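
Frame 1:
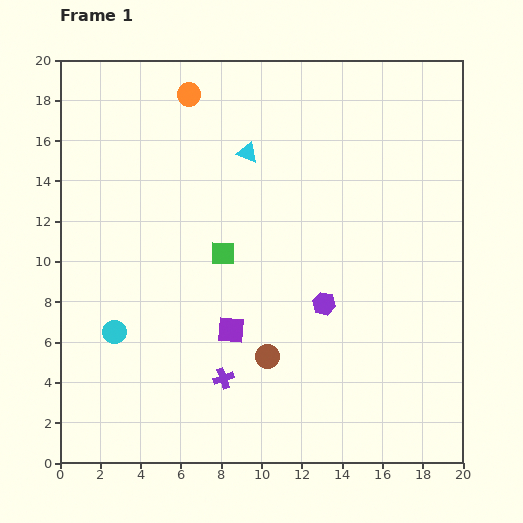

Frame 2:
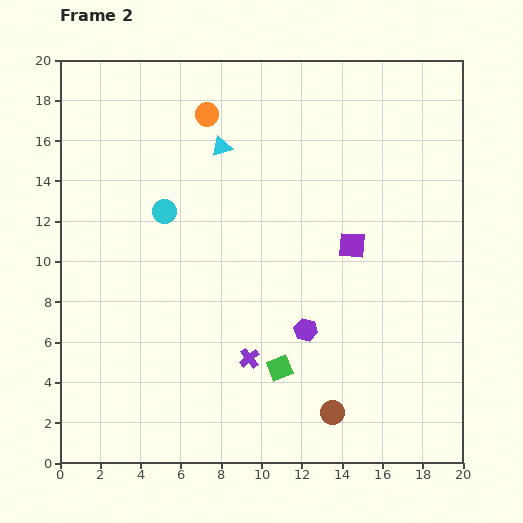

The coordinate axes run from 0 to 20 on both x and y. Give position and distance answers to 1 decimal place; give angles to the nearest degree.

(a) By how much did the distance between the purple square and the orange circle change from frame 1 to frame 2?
-2.2

Distance in frame 1: 11.9. Distance in frame 2: 9.7.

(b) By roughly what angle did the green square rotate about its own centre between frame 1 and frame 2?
23° counter-clockwise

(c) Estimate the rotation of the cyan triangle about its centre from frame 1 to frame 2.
39° counter-clockwise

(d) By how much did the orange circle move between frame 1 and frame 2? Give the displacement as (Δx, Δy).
(0.9, -1.0)

The orange circle was at (6.4, 18.3) in frame 1 and (7.3, 17.3) in frame 2.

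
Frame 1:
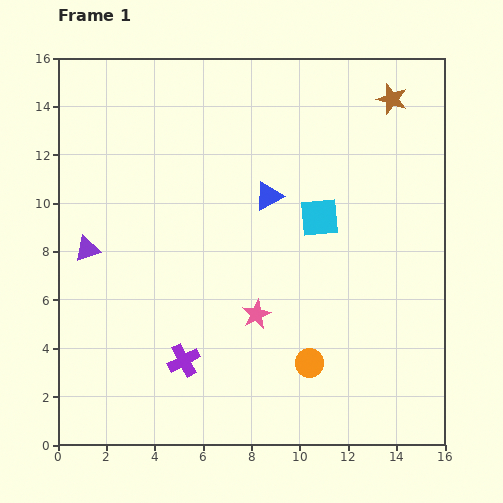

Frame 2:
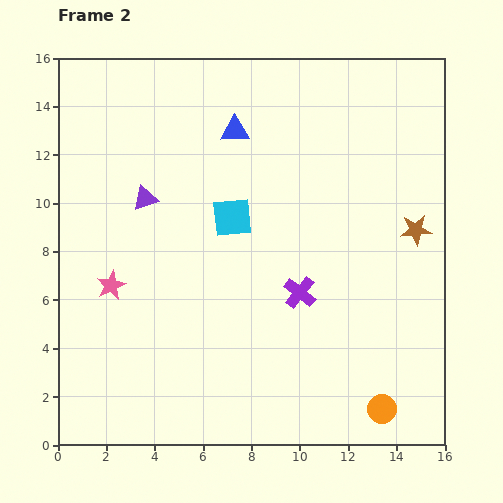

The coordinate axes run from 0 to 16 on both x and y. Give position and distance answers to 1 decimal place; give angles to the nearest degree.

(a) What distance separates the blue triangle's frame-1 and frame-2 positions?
3.0

The blue triangle moved from (8.7, 10.3) to (7.3, 13.0), a distance of √(1.4² + 2.7²) ≈ 3.0.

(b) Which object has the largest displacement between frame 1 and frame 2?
the pink star

(moved 6.1; next 5.6)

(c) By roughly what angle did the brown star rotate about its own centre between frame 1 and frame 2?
24° counter-clockwise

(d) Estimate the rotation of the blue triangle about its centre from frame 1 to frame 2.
28° clockwise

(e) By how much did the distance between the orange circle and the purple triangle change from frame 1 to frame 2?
+2.8

Distance in frame 1: 10.3. Distance in frame 2: 13.1.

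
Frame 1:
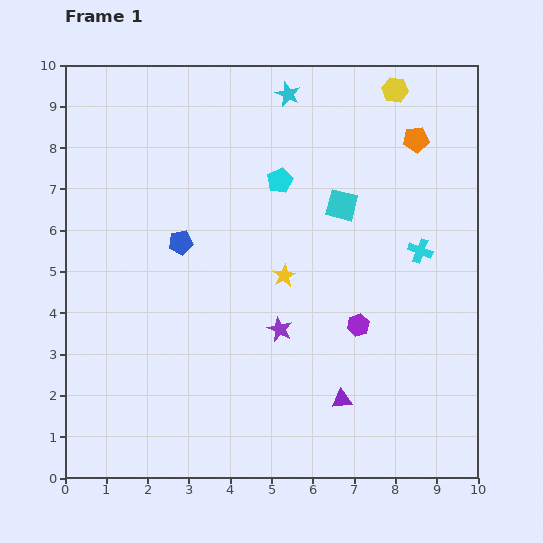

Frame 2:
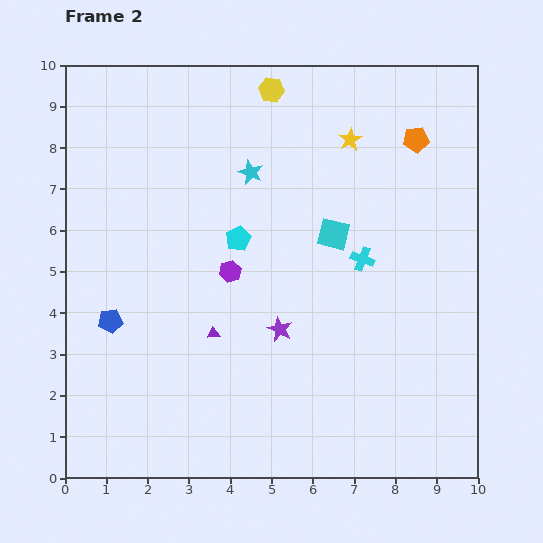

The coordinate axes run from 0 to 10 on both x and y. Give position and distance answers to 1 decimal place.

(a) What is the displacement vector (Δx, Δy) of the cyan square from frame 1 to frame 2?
(-0.2, -0.7)

The cyan square was at (6.7, 6.6) in frame 1 and (6.5, 5.9) in frame 2.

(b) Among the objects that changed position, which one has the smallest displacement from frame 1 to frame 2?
the cyan square

(moved 0.7)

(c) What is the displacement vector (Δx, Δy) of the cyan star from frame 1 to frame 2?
(-0.9, -1.9)

The cyan star was at (5.4, 9.3) in frame 1 and (4.5, 7.4) in frame 2.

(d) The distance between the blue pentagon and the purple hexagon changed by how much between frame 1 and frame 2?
-1.6

Distance in frame 1: 4.7. Distance in frame 2: 3.1.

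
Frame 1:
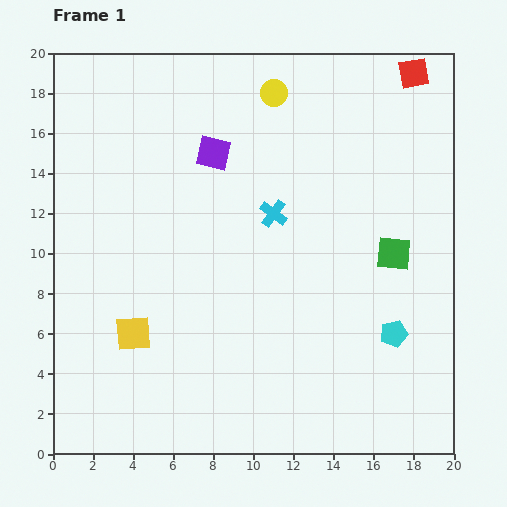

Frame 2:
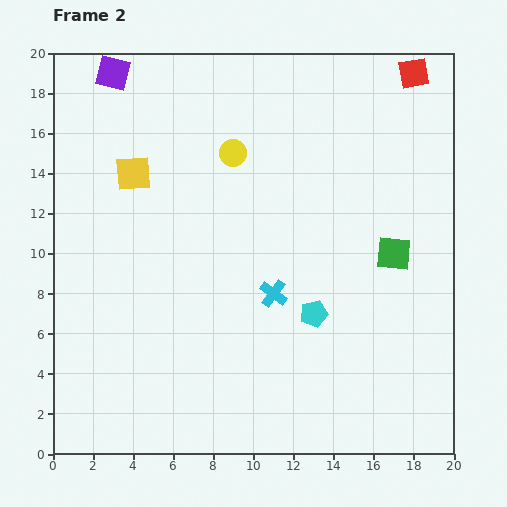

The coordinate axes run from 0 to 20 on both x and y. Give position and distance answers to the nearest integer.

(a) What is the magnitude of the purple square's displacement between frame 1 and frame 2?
6

The purple square moved from (8, 15) to (3, 19), a distance of √(5² + 4²) ≈ 6.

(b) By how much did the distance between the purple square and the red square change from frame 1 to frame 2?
+4

Distance in frame 1: 11. Distance in frame 2: 15.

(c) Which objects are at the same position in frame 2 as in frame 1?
the green square, the red square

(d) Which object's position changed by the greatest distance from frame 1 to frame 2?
the yellow square

(moved 8; next 6)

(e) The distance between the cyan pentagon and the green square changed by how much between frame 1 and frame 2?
+1

Distance in frame 1: 4. Distance in frame 2: 5.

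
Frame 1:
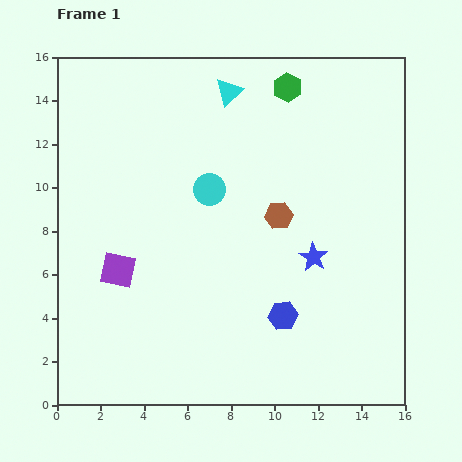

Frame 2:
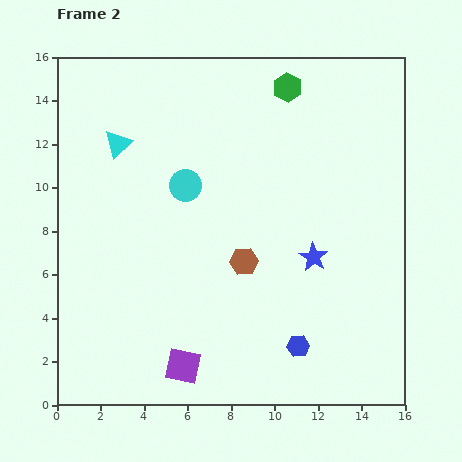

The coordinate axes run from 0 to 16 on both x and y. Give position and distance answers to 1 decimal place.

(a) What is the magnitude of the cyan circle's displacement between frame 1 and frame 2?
1.1

The cyan circle moved from (7.0, 9.9) to (5.9, 10.1), a distance of √(1.1² + 0.2²) ≈ 1.1.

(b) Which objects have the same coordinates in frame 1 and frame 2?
the green hexagon, the blue star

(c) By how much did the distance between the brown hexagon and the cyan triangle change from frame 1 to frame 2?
+1.8

Distance in frame 1: 6.1. Distance in frame 2: 7.9.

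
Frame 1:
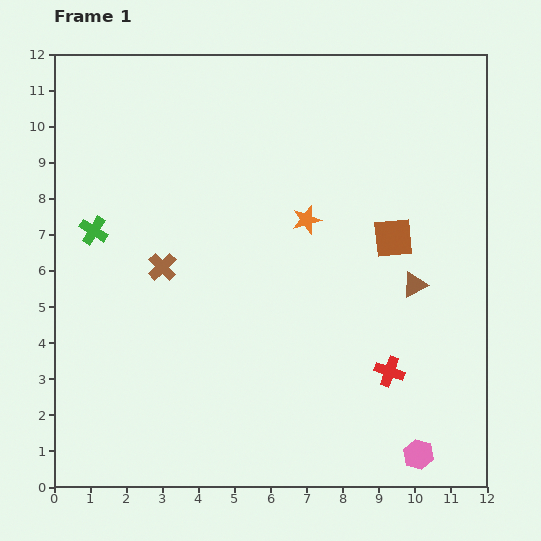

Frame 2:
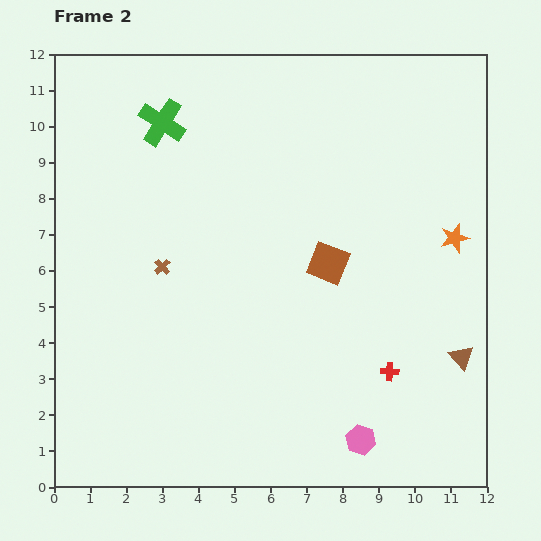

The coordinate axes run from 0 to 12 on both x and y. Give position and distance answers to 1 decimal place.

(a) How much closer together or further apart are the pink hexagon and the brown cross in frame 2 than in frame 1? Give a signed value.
-1.5

Distance in frame 1: 8.8. Distance in frame 2: 7.3.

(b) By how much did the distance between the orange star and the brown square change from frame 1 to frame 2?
+1.1

Distance in frame 1: 2.5. Distance in frame 2: 3.6.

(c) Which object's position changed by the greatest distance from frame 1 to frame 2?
the orange star

(moved 4.1; next 3.6)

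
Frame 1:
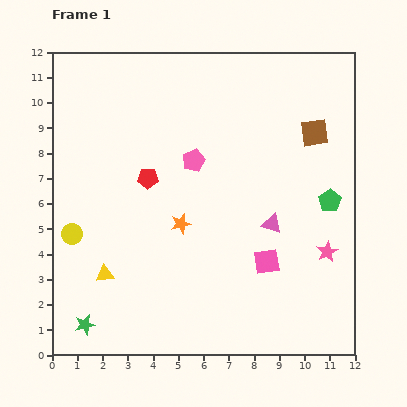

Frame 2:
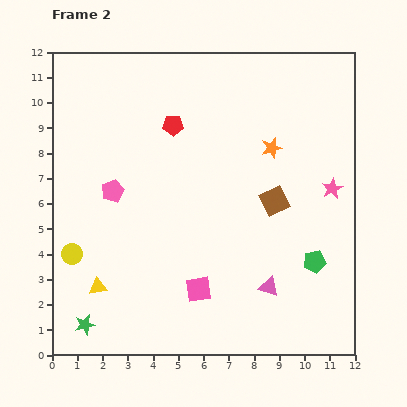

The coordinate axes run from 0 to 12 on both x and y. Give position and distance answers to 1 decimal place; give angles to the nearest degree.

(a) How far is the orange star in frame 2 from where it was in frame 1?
4.7

The orange star moved from (5.1, 5.2) to (8.7, 8.2), a distance of √(3.6² + 3.0²) ≈ 4.7.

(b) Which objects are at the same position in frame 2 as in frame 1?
the green star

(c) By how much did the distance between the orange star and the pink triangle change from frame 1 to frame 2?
+1.9

Distance in frame 1: 3.6. Distance in frame 2: 5.5.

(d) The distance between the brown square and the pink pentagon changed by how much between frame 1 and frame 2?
+1.5

Distance in frame 1: 4.9. Distance in frame 2: 6.4.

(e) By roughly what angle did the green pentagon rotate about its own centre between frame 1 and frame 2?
24° clockwise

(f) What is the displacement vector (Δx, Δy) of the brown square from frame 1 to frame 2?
(-1.6, -2.7)

The brown square was at (10.4, 8.8) in frame 1 and (8.8, 6.1) in frame 2.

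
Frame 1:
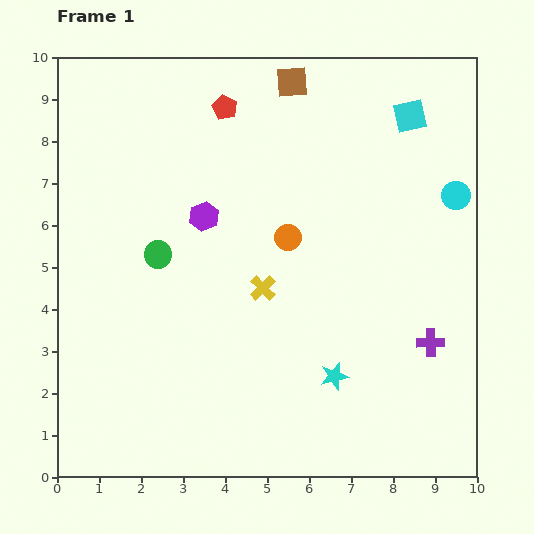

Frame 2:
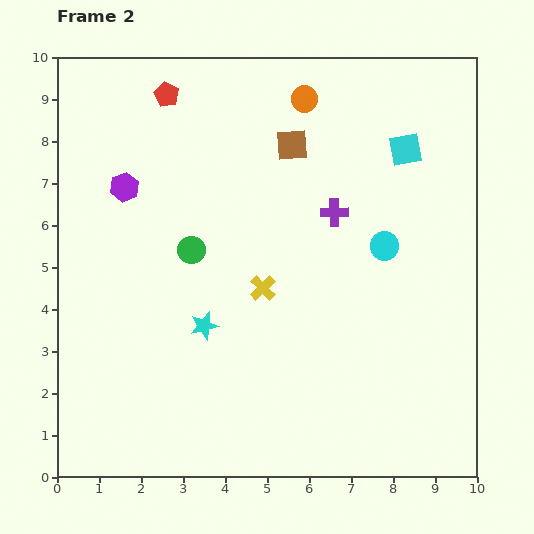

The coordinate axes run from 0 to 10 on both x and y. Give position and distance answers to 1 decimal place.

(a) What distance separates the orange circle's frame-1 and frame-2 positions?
3.3

The orange circle moved from (5.5, 5.7) to (5.9, 9.0), a distance of √(0.4² + 3.3²) ≈ 3.3.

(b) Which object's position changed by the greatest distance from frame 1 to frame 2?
the purple cross

(moved 3.9; next 3.3)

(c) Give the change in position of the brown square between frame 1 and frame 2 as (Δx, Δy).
(0.0, -1.5)

The brown square was at (5.6, 9.4) in frame 1 and (5.6, 7.9) in frame 2.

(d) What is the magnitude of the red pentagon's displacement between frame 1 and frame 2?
1.4

The red pentagon moved from (4.0, 8.8) to (2.6, 9.1), a distance of √(1.4² + 0.3²) ≈ 1.4.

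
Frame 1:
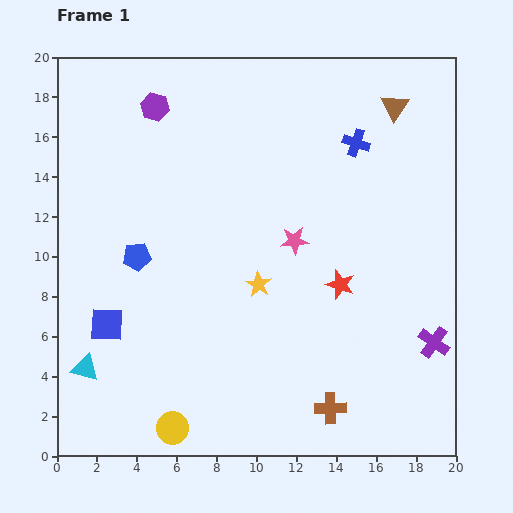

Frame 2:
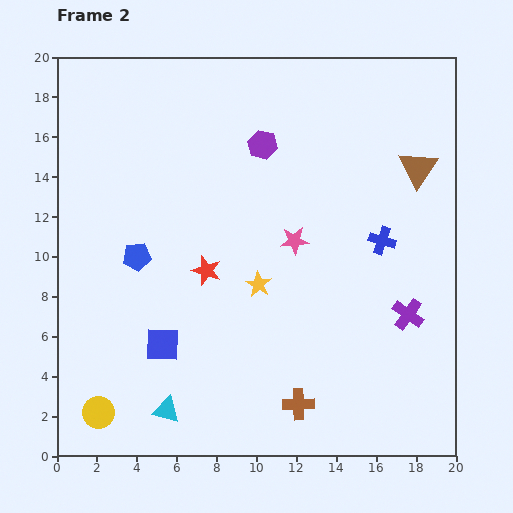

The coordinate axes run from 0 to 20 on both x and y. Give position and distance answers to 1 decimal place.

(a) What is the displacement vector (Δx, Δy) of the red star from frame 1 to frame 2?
(-6.7, 0.7)

The red star was at (14.2, 8.6) in frame 1 and (7.5, 9.3) in frame 2.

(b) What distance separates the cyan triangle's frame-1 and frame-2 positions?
4.6

The cyan triangle moved from (1.4, 4.4) to (5.5, 2.3), a distance of √(4.1² + 2.1²) ≈ 4.6.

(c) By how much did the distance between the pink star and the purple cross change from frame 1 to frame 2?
-1.9

Distance in frame 1: 8.7. Distance in frame 2: 6.8.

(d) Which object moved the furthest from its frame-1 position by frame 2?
the red star

(moved 6.7; next 5.7)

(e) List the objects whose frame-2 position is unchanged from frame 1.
the blue pentagon, the yellow star, the pink star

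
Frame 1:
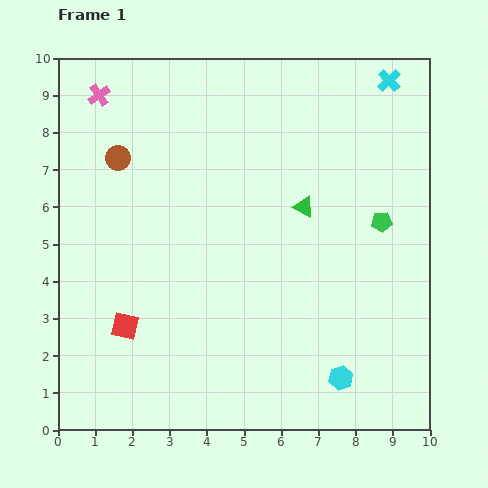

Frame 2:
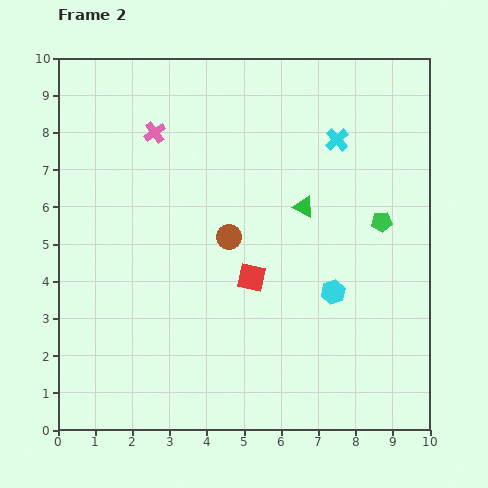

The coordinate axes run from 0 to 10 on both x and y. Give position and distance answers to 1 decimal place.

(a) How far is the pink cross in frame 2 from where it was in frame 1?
1.8

The pink cross moved from (1.1, 9.0) to (2.6, 8.0), a distance of √(1.5² + 1.0²) ≈ 1.8.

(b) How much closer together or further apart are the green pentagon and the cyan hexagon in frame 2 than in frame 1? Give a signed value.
-2.0

Distance in frame 1: 4.3. Distance in frame 2: 2.3.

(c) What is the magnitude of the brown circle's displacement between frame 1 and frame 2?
3.7

The brown circle moved from (1.6, 7.3) to (4.6, 5.2), a distance of √(3.0² + 2.1²) ≈ 3.7.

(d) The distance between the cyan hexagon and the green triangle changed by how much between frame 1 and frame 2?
-2.3

Distance in frame 1: 4.7. Distance in frame 2: 2.4.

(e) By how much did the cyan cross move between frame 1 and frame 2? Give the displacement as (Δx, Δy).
(-1.4, -1.6)

The cyan cross was at (8.9, 9.4) in frame 1 and (7.5, 7.8) in frame 2.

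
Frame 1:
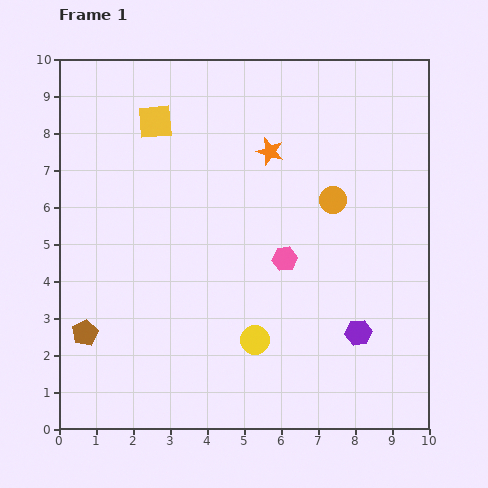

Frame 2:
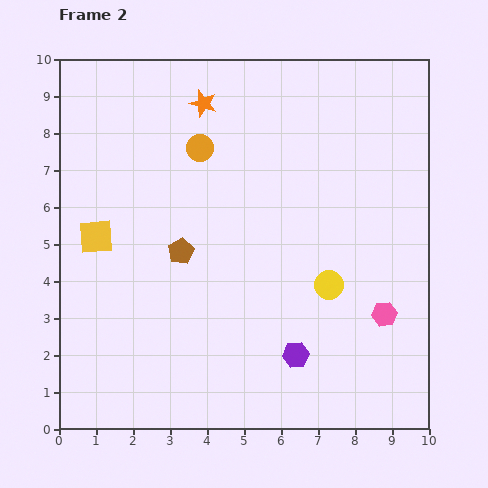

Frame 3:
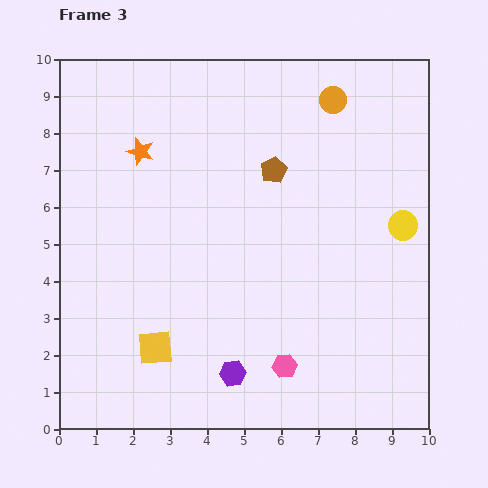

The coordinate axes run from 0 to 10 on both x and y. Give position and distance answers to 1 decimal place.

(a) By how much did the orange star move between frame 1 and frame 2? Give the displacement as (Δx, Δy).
(-1.8, 1.3)

The orange star was at (5.7, 7.5) in frame 1 and (3.9, 8.8) in frame 2.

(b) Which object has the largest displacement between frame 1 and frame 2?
the orange circle

(moved 3.9; next 3.5)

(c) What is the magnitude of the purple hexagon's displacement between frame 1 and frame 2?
1.8

The purple hexagon moved from (8.1, 2.6) to (6.4, 2.0), a distance of √(1.7² + 0.6²) ≈ 1.8.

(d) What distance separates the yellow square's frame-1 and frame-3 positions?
6.1

The yellow square moved from (2.6, 8.3) to (2.6, 2.2), a distance of √(0.0² + 6.1²) ≈ 6.1.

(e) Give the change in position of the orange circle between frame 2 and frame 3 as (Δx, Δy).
(3.6, 1.3)

The orange circle was at (3.8, 7.6) in frame 2 and (7.4, 8.9) in frame 3.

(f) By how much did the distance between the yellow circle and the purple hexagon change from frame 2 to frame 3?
+4.0

Distance in frame 2: 2.1. Distance in frame 3: 6.1.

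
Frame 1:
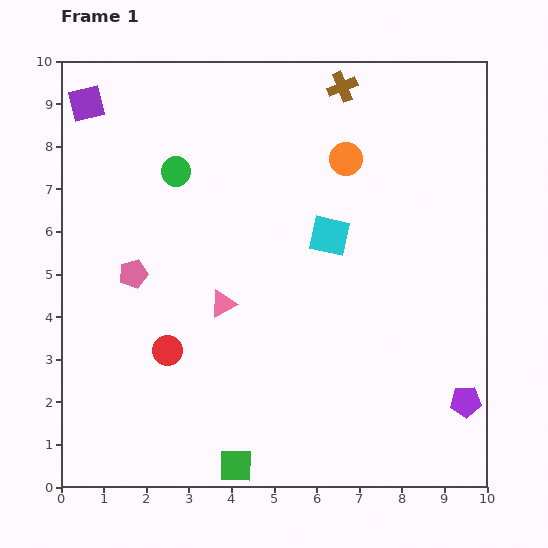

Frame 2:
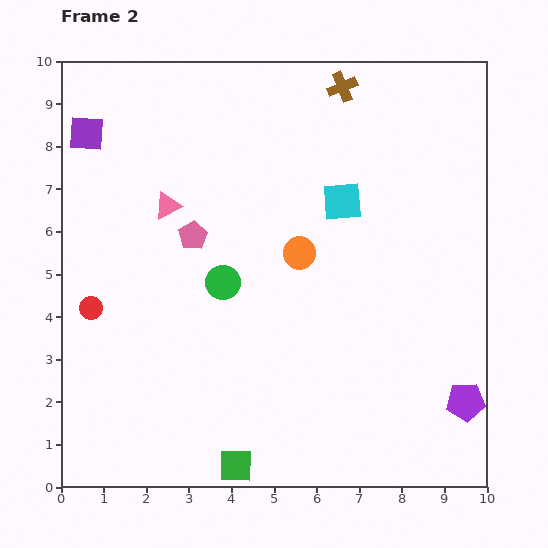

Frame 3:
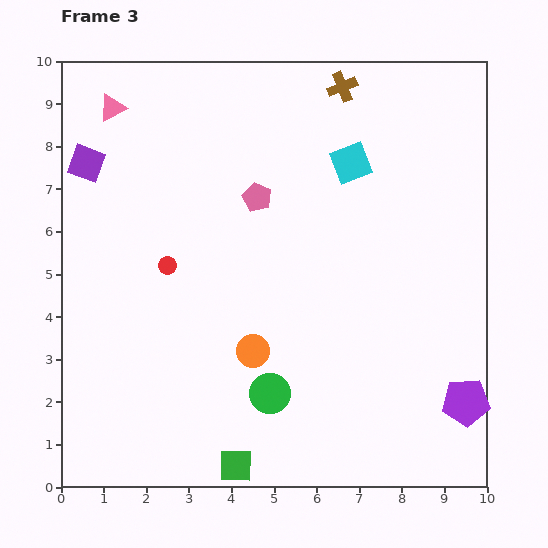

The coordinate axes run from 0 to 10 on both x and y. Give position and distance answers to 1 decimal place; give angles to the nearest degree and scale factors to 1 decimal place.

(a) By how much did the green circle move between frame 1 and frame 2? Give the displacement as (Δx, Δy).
(1.1, -2.6)

The green circle was at (2.7, 7.4) in frame 1 and (3.8, 4.8) in frame 2.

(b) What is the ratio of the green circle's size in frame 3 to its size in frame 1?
1.4×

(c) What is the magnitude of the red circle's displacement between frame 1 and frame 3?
2.0

The red circle moved from (2.5, 3.2) to (2.5, 5.2), a distance of √(0.0² + 2.0²) ≈ 2.0.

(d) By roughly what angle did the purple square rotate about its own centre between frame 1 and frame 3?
34° clockwise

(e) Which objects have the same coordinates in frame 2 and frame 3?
the purple pentagon, the brown cross, the green square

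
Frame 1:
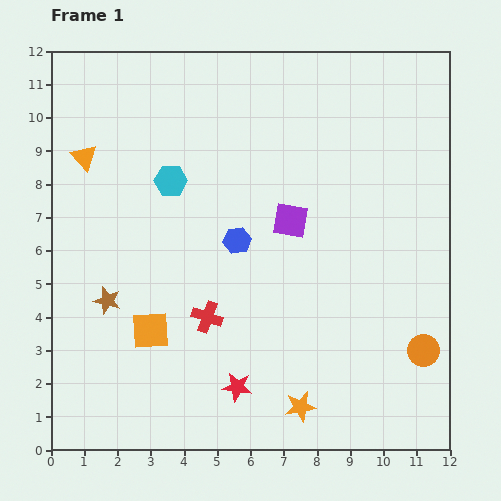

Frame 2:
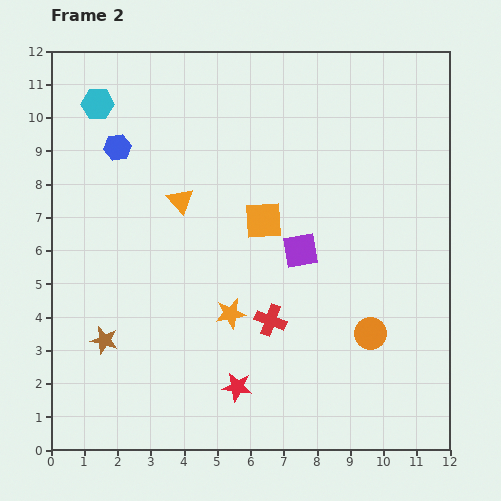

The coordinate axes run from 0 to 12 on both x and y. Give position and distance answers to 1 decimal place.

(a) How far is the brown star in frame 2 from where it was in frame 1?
1.2

The brown star moved from (1.7, 4.5) to (1.6, 3.3), a distance of √(0.1² + 1.2²) ≈ 1.2.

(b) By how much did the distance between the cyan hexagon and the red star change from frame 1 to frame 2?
+3.0

Distance in frame 1: 6.5. Distance in frame 2: 9.5.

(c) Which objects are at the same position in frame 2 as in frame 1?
the red star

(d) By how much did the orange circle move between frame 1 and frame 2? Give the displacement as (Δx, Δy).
(-1.6, 0.5)

The orange circle was at (11.2, 3.0) in frame 1 and (9.6, 3.5) in frame 2.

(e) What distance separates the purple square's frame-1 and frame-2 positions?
0.9

The purple square moved from (7.2, 6.9) to (7.5, 6.0), a distance of √(0.3² + 0.9²) ≈ 0.9.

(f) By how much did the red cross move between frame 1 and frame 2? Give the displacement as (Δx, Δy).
(1.9, -0.1)

The red cross was at (4.7, 4.0) in frame 1 and (6.6, 3.9) in frame 2.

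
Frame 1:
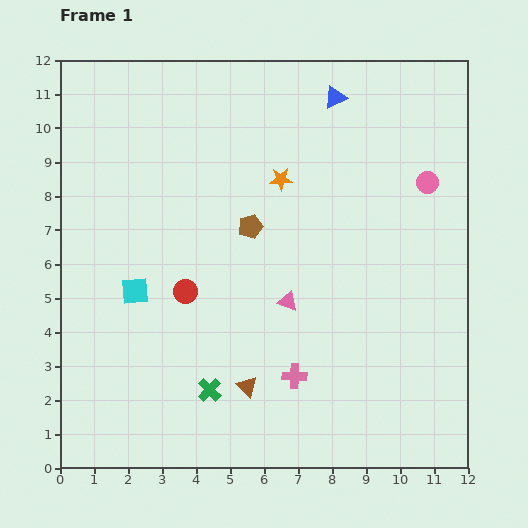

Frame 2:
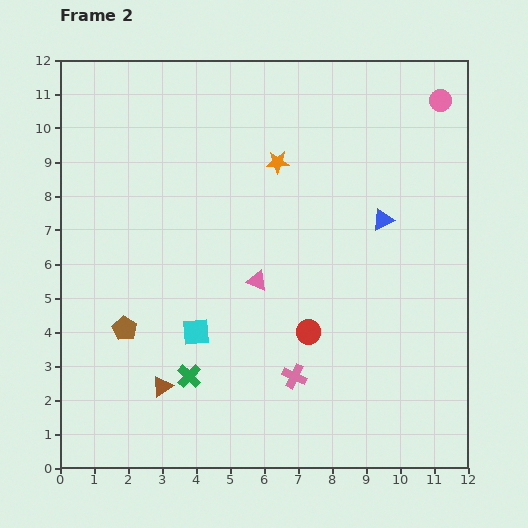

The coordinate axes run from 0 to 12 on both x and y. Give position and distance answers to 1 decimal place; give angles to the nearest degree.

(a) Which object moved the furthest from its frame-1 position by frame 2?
the brown pentagon

(moved 4.8; next 3.9)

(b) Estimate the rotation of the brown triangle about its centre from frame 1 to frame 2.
43° clockwise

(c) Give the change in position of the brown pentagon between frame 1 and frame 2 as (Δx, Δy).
(-3.7, -3.0)

The brown pentagon was at (5.6, 7.1) in frame 1 and (1.9, 4.1) in frame 2.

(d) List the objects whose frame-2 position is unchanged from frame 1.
the pink cross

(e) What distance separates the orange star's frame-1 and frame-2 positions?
0.5

The orange star moved from (6.5, 8.5) to (6.4, 9.0), a distance of √(0.1² + 0.5²) ≈ 0.5.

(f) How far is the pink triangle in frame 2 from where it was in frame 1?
1.1

The pink triangle moved from (6.7, 4.9) to (5.8, 5.5), a distance of √(0.9² + 0.6²) ≈ 1.1.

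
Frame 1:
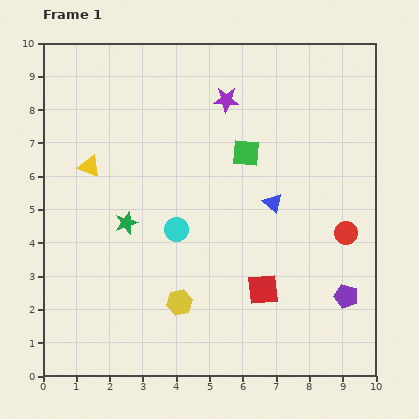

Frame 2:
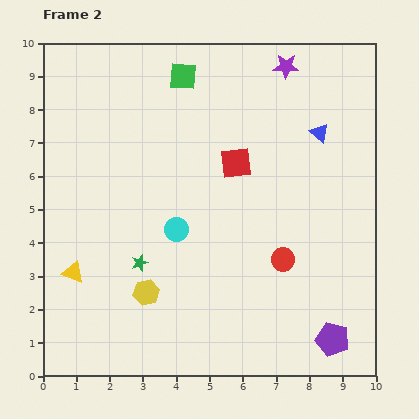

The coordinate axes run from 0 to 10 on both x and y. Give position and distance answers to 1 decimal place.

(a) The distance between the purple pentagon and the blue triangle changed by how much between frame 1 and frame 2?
+2.6

Distance in frame 1: 3.6. Distance in frame 2: 6.2.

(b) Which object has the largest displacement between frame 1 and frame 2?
the red square

(moved 3.9; next 3.2)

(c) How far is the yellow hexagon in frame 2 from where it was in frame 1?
1.0

The yellow hexagon moved from (4.1, 2.2) to (3.1, 2.5), a distance of √(1.0² + 0.3²) ≈ 1.0.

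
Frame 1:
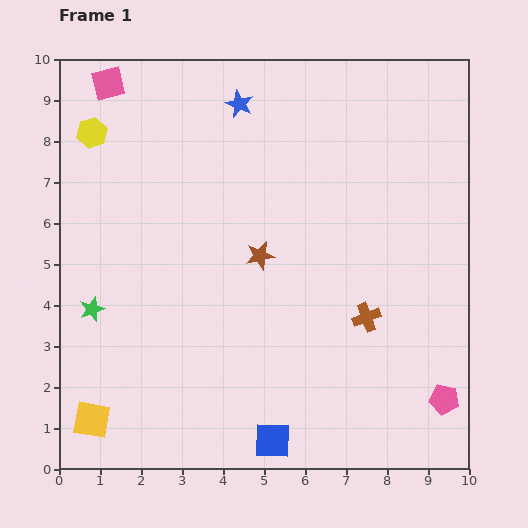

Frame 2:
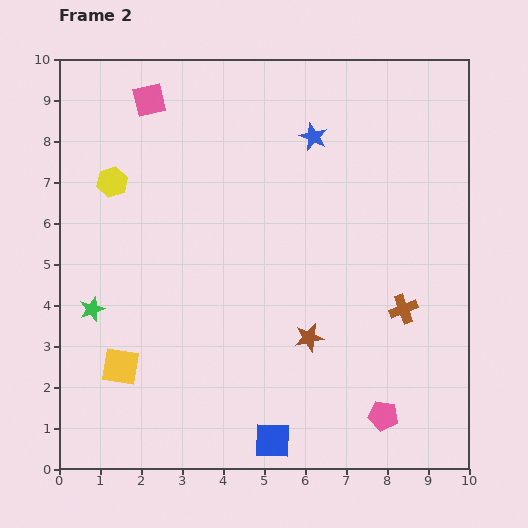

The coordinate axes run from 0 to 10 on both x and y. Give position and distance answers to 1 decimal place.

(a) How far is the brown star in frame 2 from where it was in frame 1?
2.3

The brown star moved from (4.9, 5.2) to (6.1, 3.2), a distance of √(1.2² + 2.0²) ≈ 2.3.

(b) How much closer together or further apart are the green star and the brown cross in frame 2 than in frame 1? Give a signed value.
+0.9

Distance in frame 1: 6.7. Distance in frame 2: 7.6.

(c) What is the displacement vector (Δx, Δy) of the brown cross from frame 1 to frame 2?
(0.9, 0.2)

The brown cross was at (7.5, 3.7) in frame 1 and (8.4, 3.9) in frame 2.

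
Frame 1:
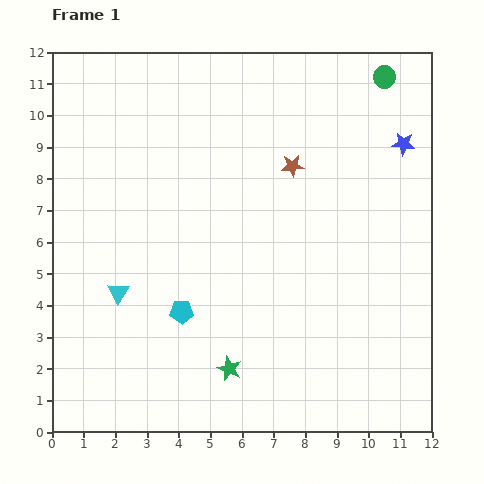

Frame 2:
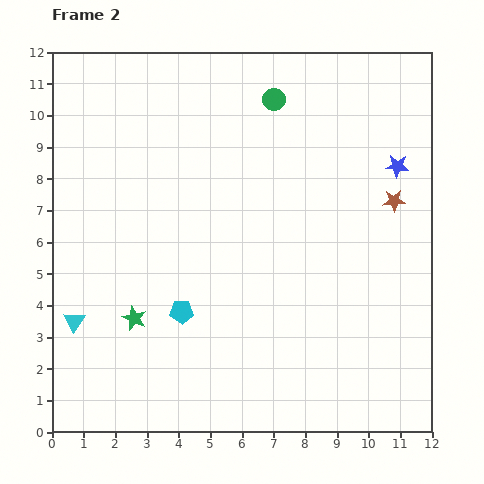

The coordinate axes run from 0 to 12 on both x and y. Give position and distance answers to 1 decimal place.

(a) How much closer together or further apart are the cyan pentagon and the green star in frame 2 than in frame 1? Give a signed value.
-0.8

Distance in frame 1: 2.3. Distance in frame 2: 1.5.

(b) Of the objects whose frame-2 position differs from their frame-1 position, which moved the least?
the blue star

(moved 0.7)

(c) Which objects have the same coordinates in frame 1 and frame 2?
the cyan pentagon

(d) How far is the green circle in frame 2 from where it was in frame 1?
3.6

The green circle moved from (10.5, 11.2) to (7.0, 10.5), a distance of √(3.5² + 0.7²) ≈ 3.6.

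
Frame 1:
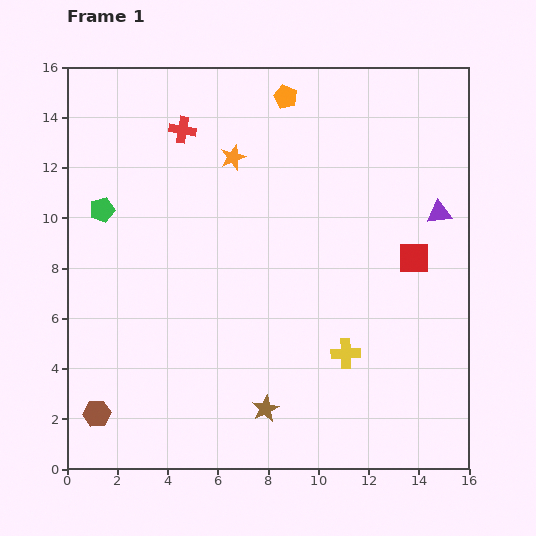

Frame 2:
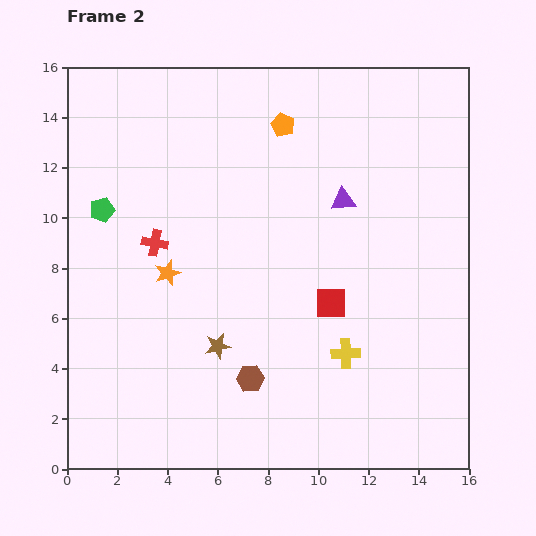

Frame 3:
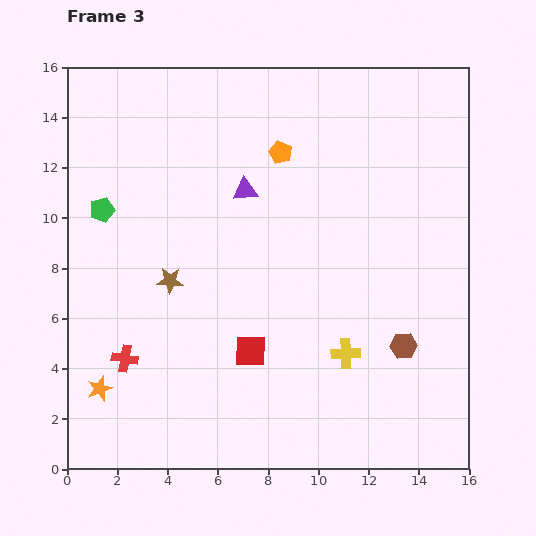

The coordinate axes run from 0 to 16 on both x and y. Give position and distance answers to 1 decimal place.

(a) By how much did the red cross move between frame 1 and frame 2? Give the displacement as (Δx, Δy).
(-1.1, -4.5)

The red cross was at (4.6, 13.5) in frame 1 and (3.5, 9.0) in frame 2.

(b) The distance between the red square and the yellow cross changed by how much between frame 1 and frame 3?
-0.9

Distance in frame 1: 4.7. Distance in frame 3: 3.8.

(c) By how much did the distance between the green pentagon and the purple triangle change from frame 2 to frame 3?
-3.8

Distance in frame 2: 9.6. Distance in frame 3: 5.8.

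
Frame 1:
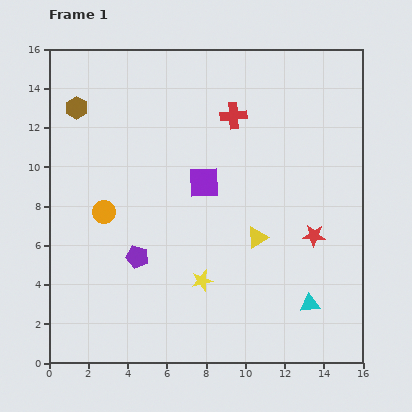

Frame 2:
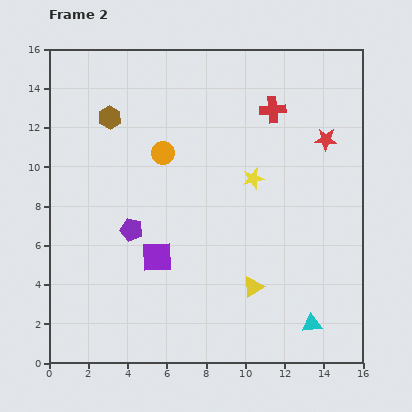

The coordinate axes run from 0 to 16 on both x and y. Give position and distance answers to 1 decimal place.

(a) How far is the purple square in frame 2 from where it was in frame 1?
4.5

The purple square moved from (7.9, 9.2) to (5.5, 5.4), a distance of √(2.4² + 3.8²) ≈ 4.5.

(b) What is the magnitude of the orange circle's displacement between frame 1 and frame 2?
4.2

The orange circle moved from (2.8, 7.7) to (5.8, 10.7), a distance of √(3.0² + 3.0²) ≈ 4.2.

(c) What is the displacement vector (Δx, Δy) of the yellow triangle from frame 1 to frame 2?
(-0.2, -2.5)

The yellow triangle was at (10.6, 6.4) in frame 1 and (10.4, 3.9) in frame 2.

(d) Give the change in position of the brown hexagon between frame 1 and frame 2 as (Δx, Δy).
(1.7, -0.5)

The brown hexagon was at (1.4, 13.0) in frame 1 and (3.1, 12.5) in frame 2.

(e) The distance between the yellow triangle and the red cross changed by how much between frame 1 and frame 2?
+2.8

Distance in frame 1: 6.3. Distance in frame 2: 9.1.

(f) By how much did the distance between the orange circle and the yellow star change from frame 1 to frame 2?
-1.3

Distance in frame 1: 6.1. Distance in frame 2: 4.8.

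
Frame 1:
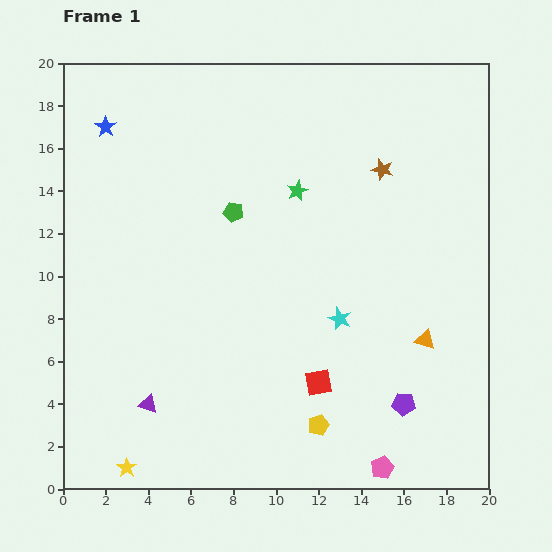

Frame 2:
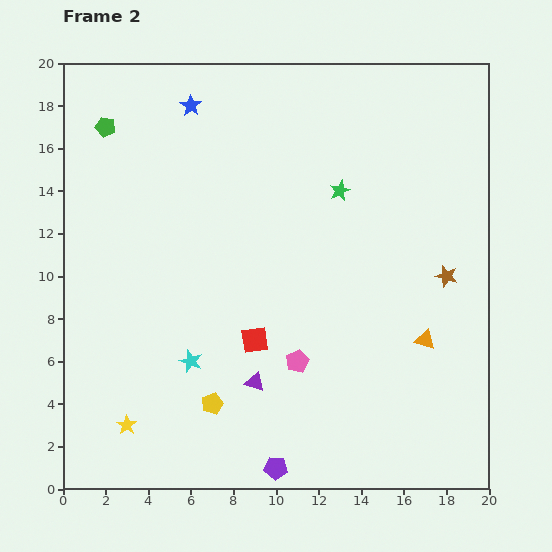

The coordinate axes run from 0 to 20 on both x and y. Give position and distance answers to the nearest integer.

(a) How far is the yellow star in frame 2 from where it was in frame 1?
2

The yellow star moved from (3, 1) to (3, 3), a distance of √(0² + 2²) ≈ 2.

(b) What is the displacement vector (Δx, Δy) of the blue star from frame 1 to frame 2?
(4, 1)

The blue star was at (2, 17) in frame 1 and (6, 18) in frame 2.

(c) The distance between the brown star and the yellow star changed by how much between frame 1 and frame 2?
-1

Distance in frame 1: 18. Distance in frame 2: 17.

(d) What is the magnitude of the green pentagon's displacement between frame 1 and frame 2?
7

The green pentagon moved from (8, 13) to (2, 17), a distance of √(6² + 4²) ≈ 7.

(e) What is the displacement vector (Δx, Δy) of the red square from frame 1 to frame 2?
(-3, 2)

The red square was at (12, 5) in frame 1 and (9, 7) in frame 2.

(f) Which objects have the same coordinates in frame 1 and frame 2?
the orange triangle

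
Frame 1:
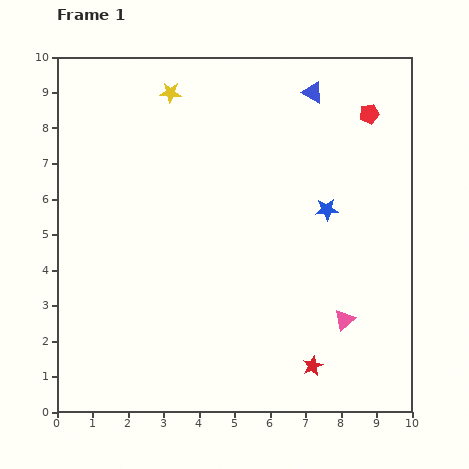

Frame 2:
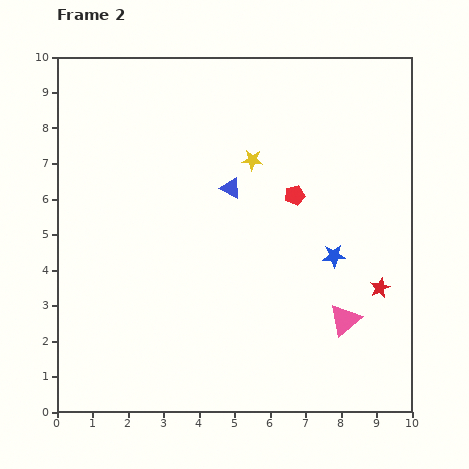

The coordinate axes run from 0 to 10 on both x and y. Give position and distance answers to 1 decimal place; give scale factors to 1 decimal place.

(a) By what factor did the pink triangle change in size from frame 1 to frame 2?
1.6×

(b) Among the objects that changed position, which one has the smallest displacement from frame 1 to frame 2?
the blue star

(moved 1.3)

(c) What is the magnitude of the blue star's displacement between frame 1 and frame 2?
1.3

The blue star moved from (7.6, 5.7) to (7.8, 4.4), a distance of √(0.2² + 1.3²) ≈ 1.3.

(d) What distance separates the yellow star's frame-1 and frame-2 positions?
3.0

The yellow star moved from (3.2, 9.0) to (5.5, 7.1), a distance of √(2.3² + 1.9²) ≈ 3.0.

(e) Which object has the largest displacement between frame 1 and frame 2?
the blue triangle

(moved 3.5; next 3.1)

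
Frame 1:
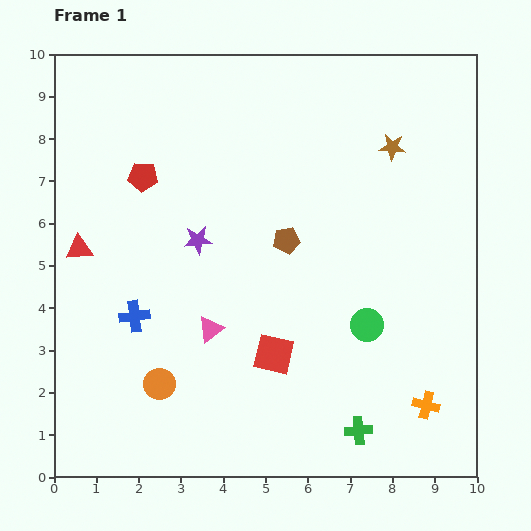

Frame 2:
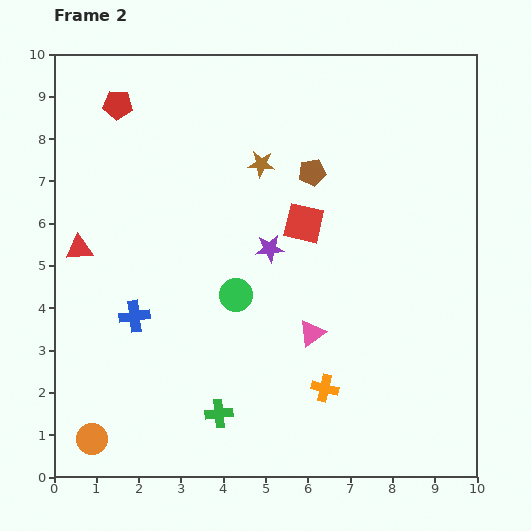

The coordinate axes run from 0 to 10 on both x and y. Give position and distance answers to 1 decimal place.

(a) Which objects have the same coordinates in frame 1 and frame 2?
the red triangle, the blue cross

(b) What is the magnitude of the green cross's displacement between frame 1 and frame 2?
3.3

The green cross moved from (7.2, 1.1) to (3.9, 1.5), a distance of √(3.3² + 0.4²) ≈ 3.3.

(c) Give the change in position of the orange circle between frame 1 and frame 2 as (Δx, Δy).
(-1.6, -1.3)

The orange circle was at (2.5, 2.2) in frame 1 and (0.9, 0.9) in frame 2.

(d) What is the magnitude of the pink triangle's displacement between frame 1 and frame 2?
2.4

The pink triangle moved from (3.7, 3.5) to (6.1, 3.4), a distance of √(2.4² + 0.1²) ≈ 2.4.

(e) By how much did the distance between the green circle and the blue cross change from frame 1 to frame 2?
-3.0

Distance in frame 1: 5.5. Distance in frame 2: 2.5.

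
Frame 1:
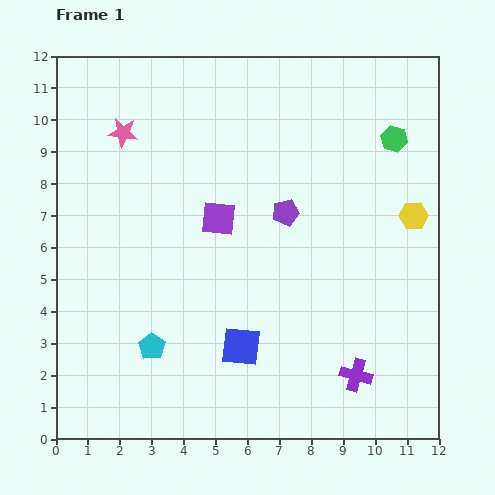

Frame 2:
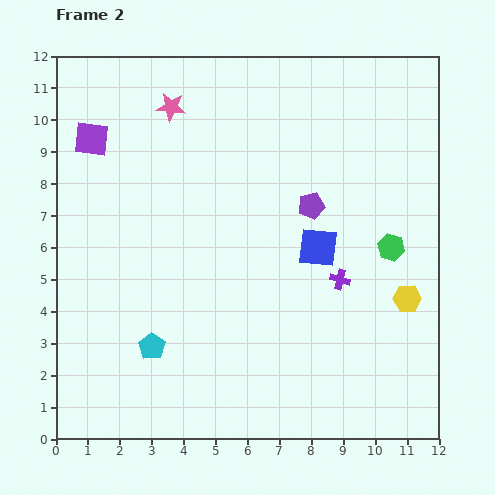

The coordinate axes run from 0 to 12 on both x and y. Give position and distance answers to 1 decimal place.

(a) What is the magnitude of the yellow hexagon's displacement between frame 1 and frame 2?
2.6

The yellow hexagon moved from (11.2, 7.0) to (11.0, 4.4), a distance of √(0.2² + 2.6²) ≈ 2.6.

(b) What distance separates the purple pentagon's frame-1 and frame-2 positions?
0.8

The purple pentagon moved from (7.2, 7.1) to (8.0, 7.3), a distance of √(0.8² + 0.2²) ≈ 0.8.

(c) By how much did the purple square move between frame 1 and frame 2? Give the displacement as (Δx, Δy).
(-4.0, 2.5)

The purple square was at (5.1, 6.9) in frame 1 and (1.1, 9.4) in frame 2.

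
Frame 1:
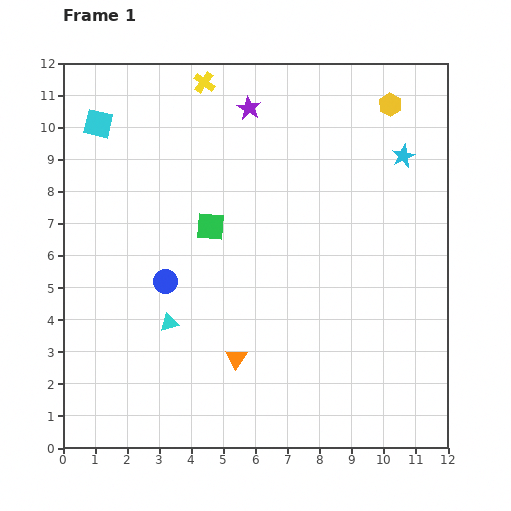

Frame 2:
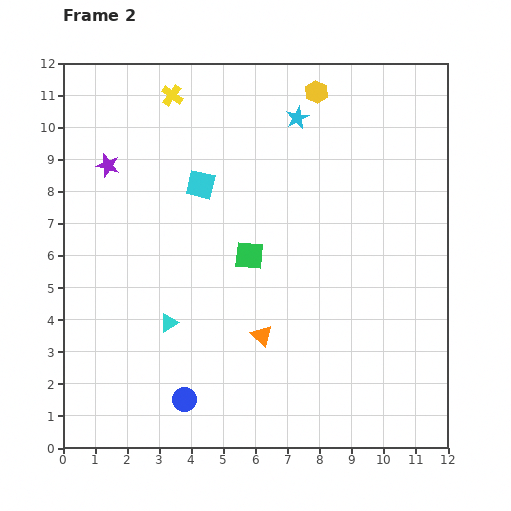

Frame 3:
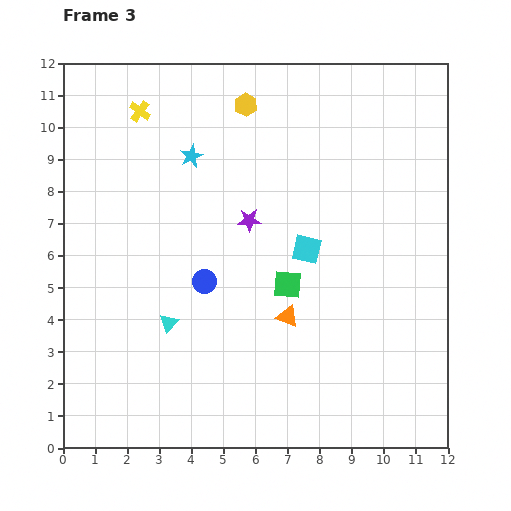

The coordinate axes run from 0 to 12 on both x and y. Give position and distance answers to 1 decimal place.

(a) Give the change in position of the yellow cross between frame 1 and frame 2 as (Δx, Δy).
(-1.0, -0.4)

The yellow cross was at (4.4, 11.4) in frame 1 and (3.4, 11.0) in frame 2.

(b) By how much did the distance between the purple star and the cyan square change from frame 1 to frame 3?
-2.7

Distance in frame 1: 4.7. Distance in frame 3: 2.0.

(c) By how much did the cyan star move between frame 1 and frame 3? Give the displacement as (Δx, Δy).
(-6.6, 0.0)

The cyan star was at (10.6, 9.1) in frame 1 and (4.0, 9.1) in frame 3.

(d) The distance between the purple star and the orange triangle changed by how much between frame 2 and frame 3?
-4.0

Distance in frame 2: 7.2. Distance in frame 3: 3.2.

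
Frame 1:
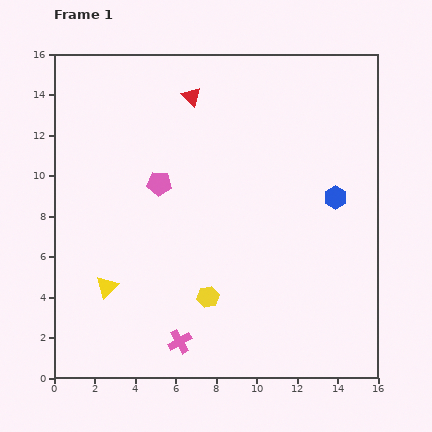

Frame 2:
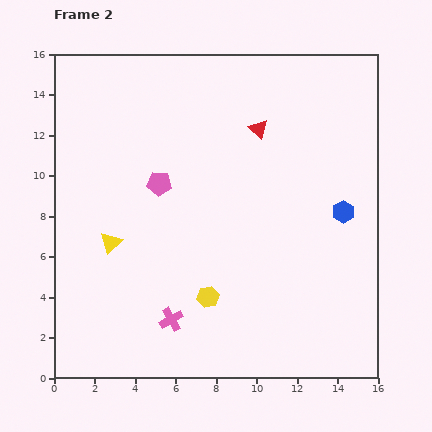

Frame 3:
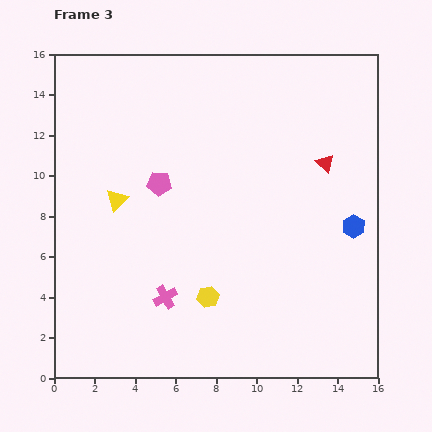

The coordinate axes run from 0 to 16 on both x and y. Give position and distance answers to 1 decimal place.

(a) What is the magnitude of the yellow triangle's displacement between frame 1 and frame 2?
2.2

The yellow triangle moved from (2.6, 4.5) to (2.8, 6.7), a distance of √(0.2² + 2.2²) ≈ 2.2.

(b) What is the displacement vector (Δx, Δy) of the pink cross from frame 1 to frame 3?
(-0.7, 2.2)

The pink cross was at (6.2, 1.8) in frame 1 and (5.5, 4.0) in frame 3.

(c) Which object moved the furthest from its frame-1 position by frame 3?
the red triangle

(moved 7.4; next 4.3)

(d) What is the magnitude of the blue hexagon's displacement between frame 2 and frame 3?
0.9

The blue hexagon moved from (14.3, 8.2) to (14.8, 7.5), a distance of √(0.5² + 0.7²) ≈ 0.9.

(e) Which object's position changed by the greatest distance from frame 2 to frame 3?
the red triangle

(moved 3.7; next 2.1)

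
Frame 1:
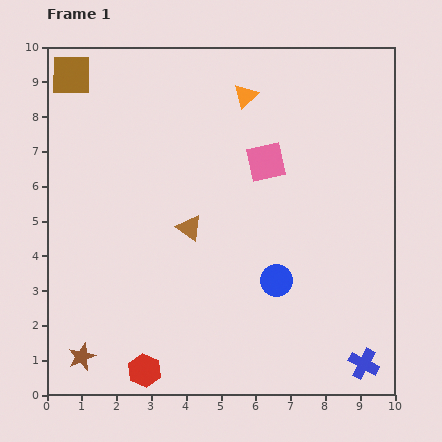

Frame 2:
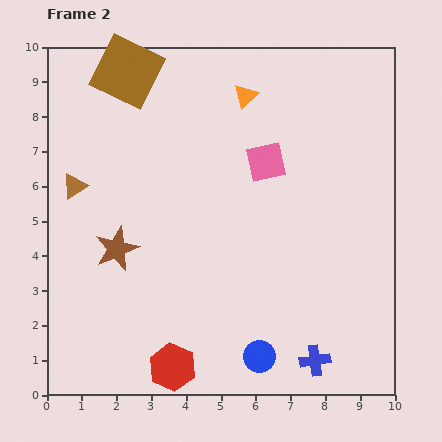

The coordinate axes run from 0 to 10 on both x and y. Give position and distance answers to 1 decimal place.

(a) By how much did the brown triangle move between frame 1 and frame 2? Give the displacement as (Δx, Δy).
(-3.3, 1.2)

The brown triangle was at (4.1, 4.8) in frame 1 and (0.8, 6.0) in frame 2.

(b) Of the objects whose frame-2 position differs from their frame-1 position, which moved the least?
the red hexagon

(moved 0.8)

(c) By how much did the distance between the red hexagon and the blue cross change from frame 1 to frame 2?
-2.2

Distance in frame 1: 6.3. Distance in frame 2: 4.1.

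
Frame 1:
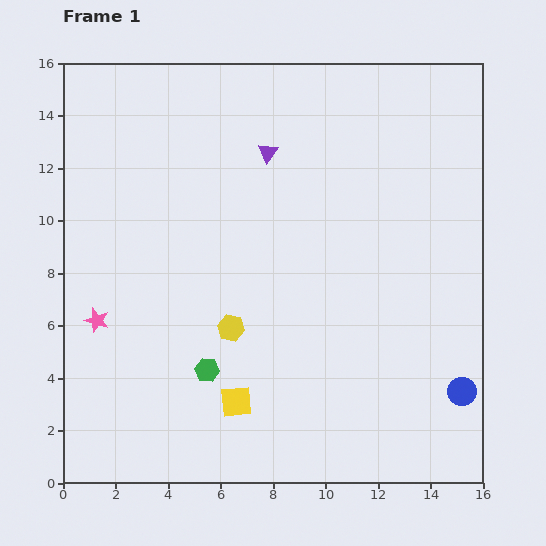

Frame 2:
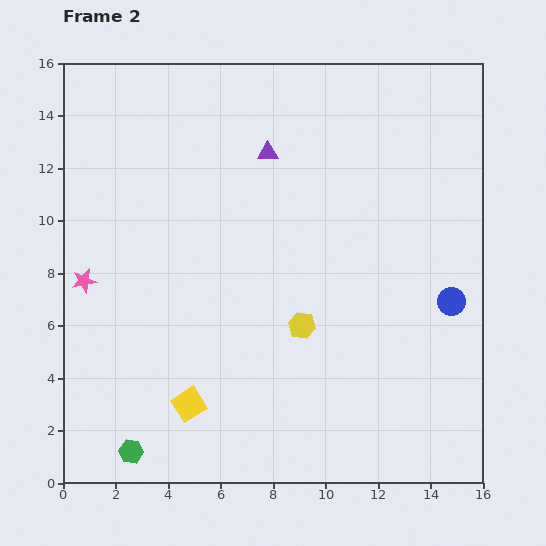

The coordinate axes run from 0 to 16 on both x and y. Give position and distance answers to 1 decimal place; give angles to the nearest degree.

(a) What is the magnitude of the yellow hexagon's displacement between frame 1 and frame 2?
2.7

The yellow hexagon moved from (6.4, 5.9) to (9.1, 6.0), a distance of √(2.7² + 0.1²) ≈ 2.7.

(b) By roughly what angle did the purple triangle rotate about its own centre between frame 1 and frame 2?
54° clockwise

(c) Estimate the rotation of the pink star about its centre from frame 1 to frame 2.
30° counter-clockwise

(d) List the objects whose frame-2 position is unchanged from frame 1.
the purple triangle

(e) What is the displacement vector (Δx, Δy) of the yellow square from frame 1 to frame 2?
(-1.8, -0.1)

The yellow square was at (6.6, 3.1) in frame 1 and (4.8, 3.0) in frame 2.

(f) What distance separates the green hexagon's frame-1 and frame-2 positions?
4.2

The green hexagon moved from (5.5, 4.3) to (2.6, 1.2), a distance of √(2.9² + 3.1²) ≈ 4.2.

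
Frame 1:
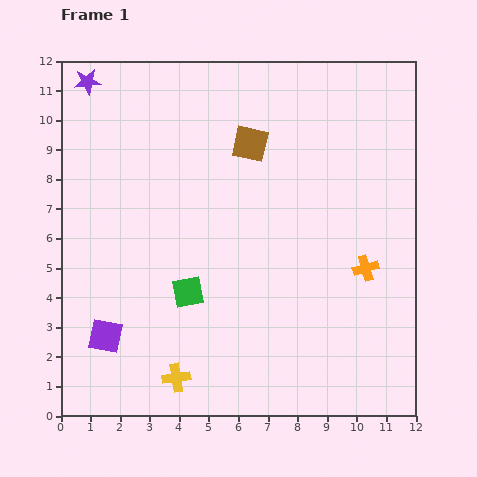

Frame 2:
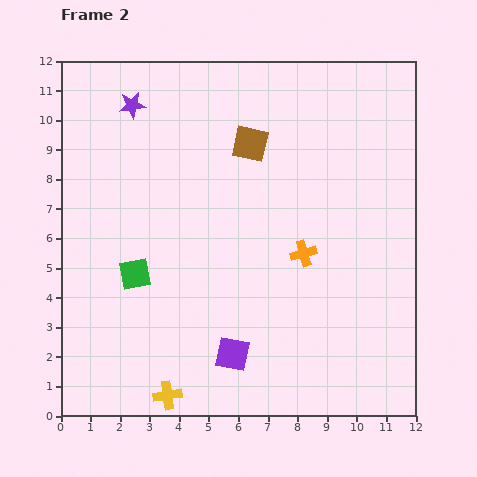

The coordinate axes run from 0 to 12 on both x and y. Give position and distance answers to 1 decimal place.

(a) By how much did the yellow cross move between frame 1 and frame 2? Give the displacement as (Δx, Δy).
(-0.3, -0.6)

The yellow cross was at (3.9, 1.3) in frame 1 and (3.6, 0.7) in frame 2.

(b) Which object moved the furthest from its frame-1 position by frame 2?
the purple square

(moved 4.3; next 2.2)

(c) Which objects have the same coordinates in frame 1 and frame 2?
the brown square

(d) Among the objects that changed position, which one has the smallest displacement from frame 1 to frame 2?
the yellow cross

(moved 0.7)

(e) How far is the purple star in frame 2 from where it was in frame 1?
1.7

The purple star moved from (0.9, 11.3) to (2.4, 10.5), a distance of √(1.5² + 0.8²) ≈ 1.7.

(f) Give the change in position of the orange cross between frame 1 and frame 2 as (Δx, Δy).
(-2.1, 0.5)

The orange cross was at (10.3, 5.0) in frame 1 and (8.2, 5.5) in frame 2.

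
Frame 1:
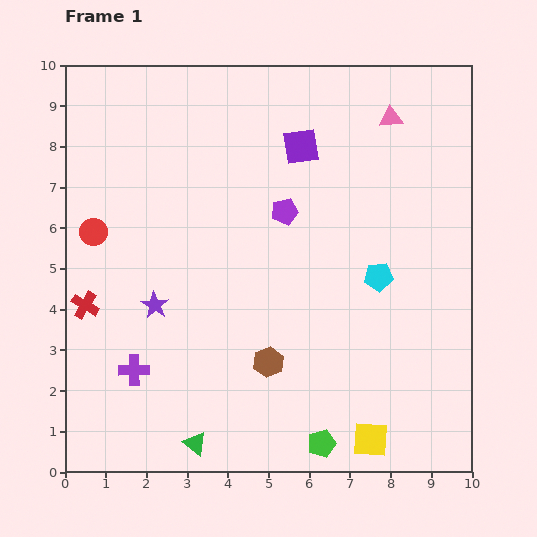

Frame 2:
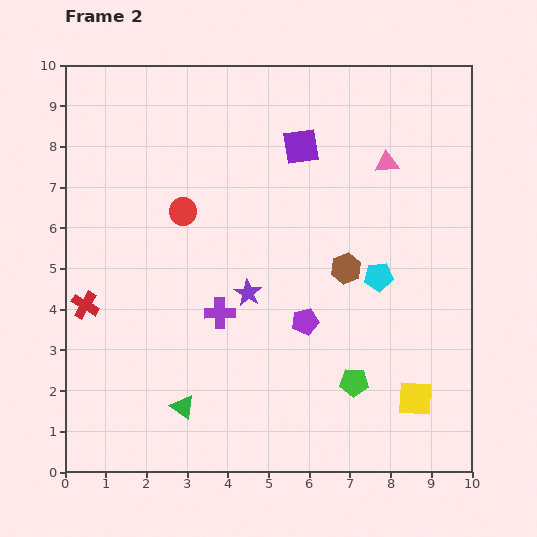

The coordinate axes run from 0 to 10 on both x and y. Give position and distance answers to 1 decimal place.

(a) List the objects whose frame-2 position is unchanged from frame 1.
the red cross, the purple square, the cyan pentagon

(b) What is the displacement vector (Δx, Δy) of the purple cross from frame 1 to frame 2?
(2.1, 1.4)

The purple cross was at (1.7, 2.5) in frame 1 and (3.8, 3.9) in frame 2.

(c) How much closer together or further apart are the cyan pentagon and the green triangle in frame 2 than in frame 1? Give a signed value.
-0.3

Distance in frame 1: 6.1. Distance in frame 2: 5.8.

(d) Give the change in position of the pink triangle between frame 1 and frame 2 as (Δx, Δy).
(-0.1, -1.1)

The pink triangle was at (8.0, 8.7) in frame 1 and (7.9, 7.6) in frame 2.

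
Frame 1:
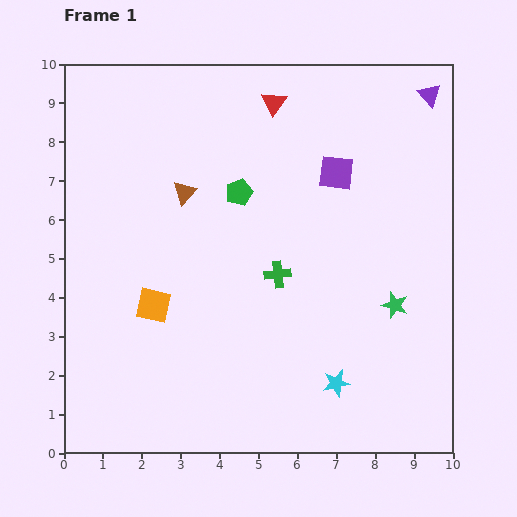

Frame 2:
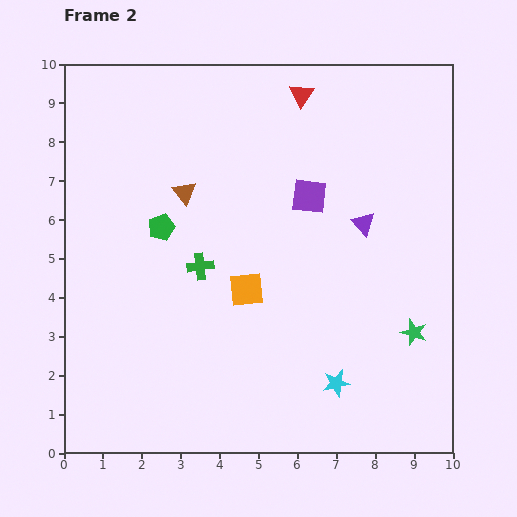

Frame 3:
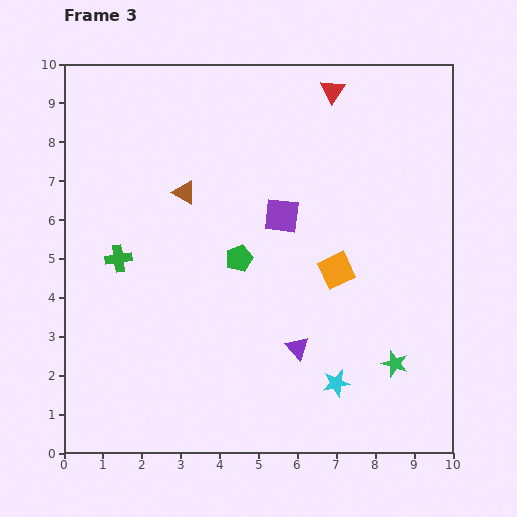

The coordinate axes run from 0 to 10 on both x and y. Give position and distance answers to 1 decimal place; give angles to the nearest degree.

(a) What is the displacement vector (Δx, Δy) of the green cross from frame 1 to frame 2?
(-2.0, 0.2)

The green cross was at (5.5, 4.6) in frame 1 and (3.5, 4.8) in frame 2.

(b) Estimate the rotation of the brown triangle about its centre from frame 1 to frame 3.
44° counter-clockwise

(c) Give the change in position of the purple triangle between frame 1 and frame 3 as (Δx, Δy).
(-3.4, -6.5)

The purple triangle was at (9.4, 9.2) in frame 1 and (6.0, 2.7) in frame 3.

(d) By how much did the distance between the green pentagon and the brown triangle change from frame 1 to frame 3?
+0.8

Distance in frame 1: 1.4. Distance in frame 3: 2.2.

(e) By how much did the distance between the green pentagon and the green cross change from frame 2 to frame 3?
+1.7

Distance in frame 2: 1.4. Distance in frame 3: 3.1.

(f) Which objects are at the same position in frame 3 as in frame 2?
the cyan star, the brown triangle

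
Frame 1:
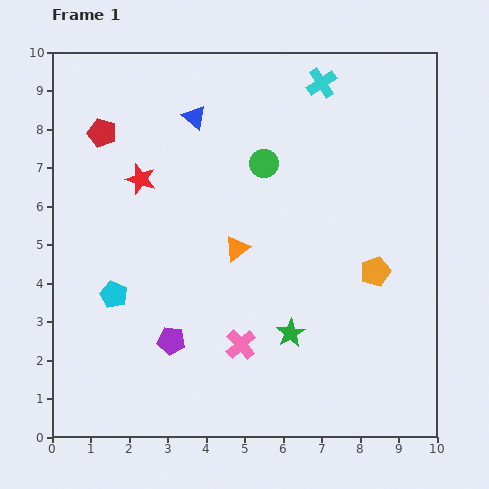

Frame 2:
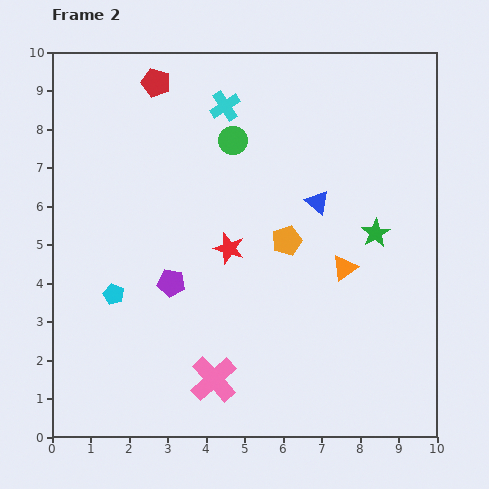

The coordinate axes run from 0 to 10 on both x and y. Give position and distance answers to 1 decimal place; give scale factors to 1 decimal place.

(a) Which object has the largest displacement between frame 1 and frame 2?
the blue triangle

(moved 3.9; next 3.4)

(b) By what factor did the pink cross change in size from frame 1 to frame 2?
1.6×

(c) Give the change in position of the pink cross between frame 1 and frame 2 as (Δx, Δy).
(-0.7, -0.9)

The pink cross was at (4.9, 2.4) in frame 1 and (4.2, 1.5) in frame 2.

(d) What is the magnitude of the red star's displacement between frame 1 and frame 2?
2.9

The red star moved from (2.3, 6.7) to (4.6, 4.9), a distance of √(2.3² + 1.8²) ≈ 2.9.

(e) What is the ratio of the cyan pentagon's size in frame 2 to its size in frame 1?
0.8×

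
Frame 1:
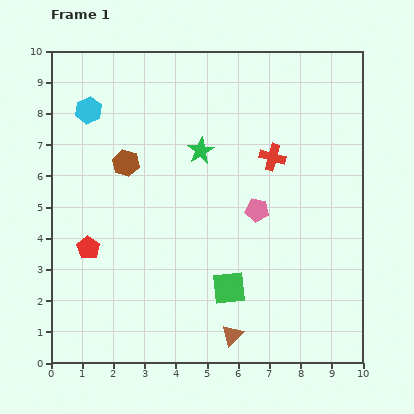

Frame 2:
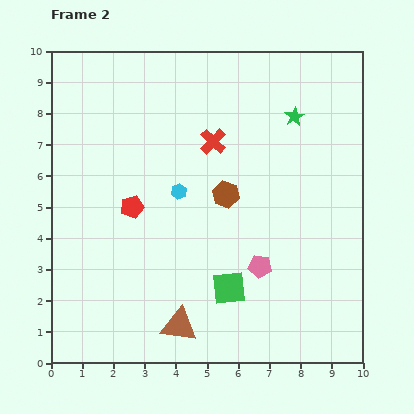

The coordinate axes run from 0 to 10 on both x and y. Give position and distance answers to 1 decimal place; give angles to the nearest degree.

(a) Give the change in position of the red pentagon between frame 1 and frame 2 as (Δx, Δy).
(1.4, 1.3)

The red pentagon was at (1.2, 3.7) in frame 1 and (2.6, 5.0) in frame 2.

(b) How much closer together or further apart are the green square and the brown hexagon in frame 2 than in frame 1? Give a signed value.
-2.2

Distance in frame 1: 5.2. Distance in frame 2: 3.0.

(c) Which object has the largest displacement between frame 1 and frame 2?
the cyan hexagon

(moved 3.9; next 3.4)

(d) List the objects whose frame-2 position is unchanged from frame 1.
the green square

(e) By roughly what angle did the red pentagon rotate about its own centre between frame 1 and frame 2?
24° clockwise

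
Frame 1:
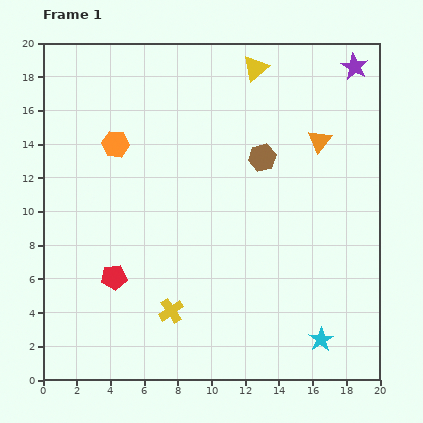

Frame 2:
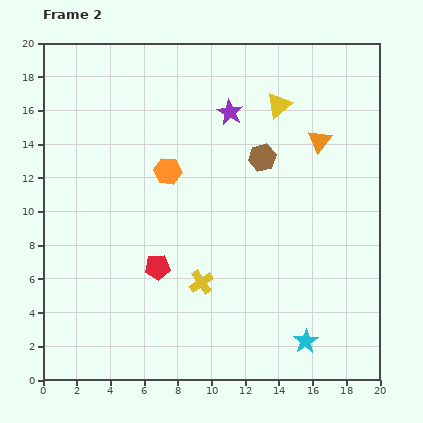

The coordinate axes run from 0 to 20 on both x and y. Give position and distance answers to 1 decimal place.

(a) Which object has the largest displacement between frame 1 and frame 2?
the purple star

(moved 7.9; next 3.5)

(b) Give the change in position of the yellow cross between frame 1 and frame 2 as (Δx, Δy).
(1.8, 1.7)

The yellow cross was at (7.6, 4.1) in frame 1 and (9.4, 5.8) in frame 2.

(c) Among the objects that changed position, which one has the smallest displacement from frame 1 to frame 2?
the cyan star

(moved 0.9)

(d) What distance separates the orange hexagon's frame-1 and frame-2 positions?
3.5

The orange hexagon moved from (4.3, 14.0) to (7.4, 12.4), a distance of √(3.1² + 1.6²) ≈ 3.5.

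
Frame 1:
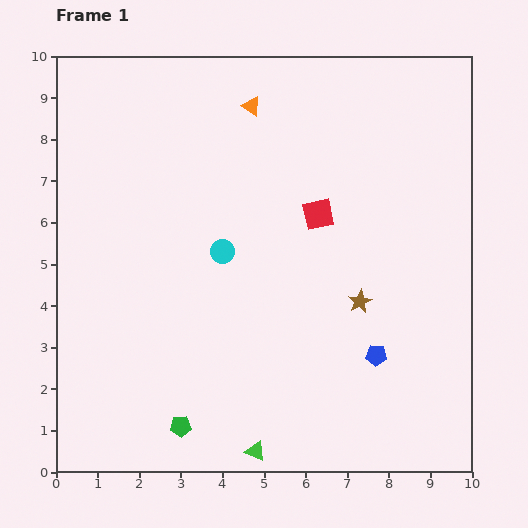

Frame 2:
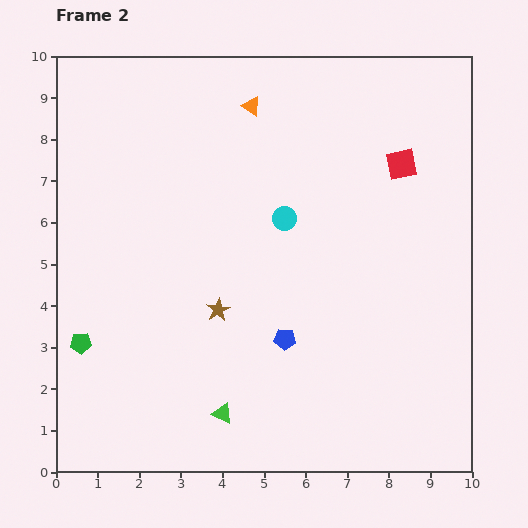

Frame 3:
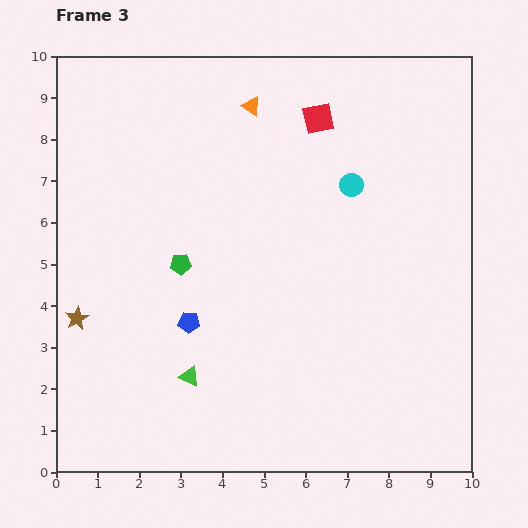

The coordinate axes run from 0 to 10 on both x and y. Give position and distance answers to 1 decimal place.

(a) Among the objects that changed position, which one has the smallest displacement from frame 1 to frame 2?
the green triangle

(moved 1.2)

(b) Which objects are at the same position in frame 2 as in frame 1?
the orange triangle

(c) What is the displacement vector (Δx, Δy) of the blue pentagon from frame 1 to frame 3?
(-4.5, 0.8)

The blue pentagon was at (7.7, 2.8) in frame 1 and (3.2, 3.6) in frame 3.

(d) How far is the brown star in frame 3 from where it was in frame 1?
6.8

The brown star moved from (7.3, 4.1) to (0.5, 3.7), a distance of √(6.8² + 0.4²) ≈ 6.8.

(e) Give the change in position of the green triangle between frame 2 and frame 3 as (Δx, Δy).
(-0.8, 0.9)

The green triangle was at (4.0, 1.4) in frame 2 and (3.2, 2.3) in frame 3.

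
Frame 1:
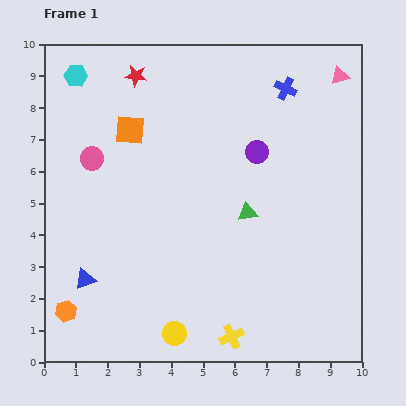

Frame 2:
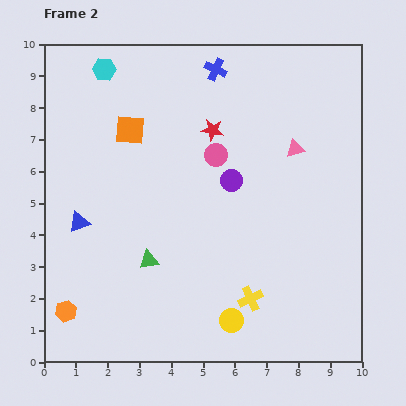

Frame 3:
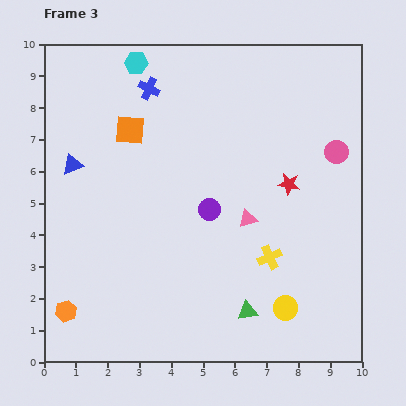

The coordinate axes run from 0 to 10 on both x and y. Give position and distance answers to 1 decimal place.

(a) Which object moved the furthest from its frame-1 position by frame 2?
the pink circle

(moved 3.9; next 3.4)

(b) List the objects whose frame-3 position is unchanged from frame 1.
the orange hexagon, the orange square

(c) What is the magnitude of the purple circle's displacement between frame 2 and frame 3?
1.1

The purple circle moved from (5.9, 5.7) to (5.2, 4.8), a distance of √(0.7² + 0.9²) ≈ 1.1.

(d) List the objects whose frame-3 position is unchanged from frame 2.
the orange hexagon, the orange square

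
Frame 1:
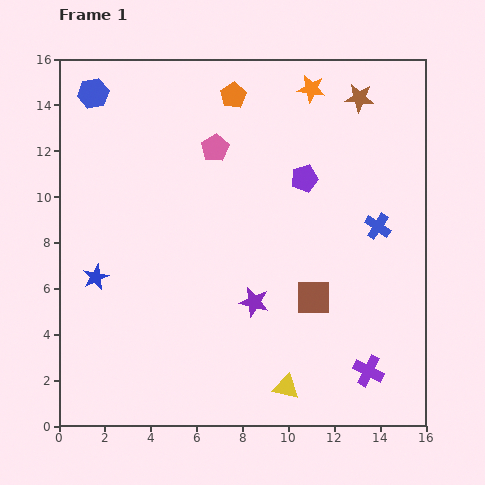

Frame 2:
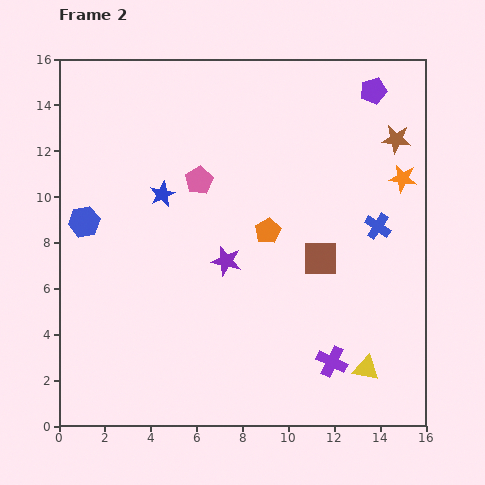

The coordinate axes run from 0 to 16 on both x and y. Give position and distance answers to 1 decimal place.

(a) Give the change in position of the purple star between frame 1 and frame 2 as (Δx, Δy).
(-1.2, 1.8)

The purple star was at (8.5, 5.4) in frame 1 and (7.3, 7.2) in frame 2.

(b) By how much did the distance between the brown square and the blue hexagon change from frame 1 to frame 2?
-2.7

Distance in frame 1: 13.1. Distance in frame 2: 10.4.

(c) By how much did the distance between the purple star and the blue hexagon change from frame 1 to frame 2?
-5.1

Distance in frame 1: 11.5. Distance in frame 2: 6.4.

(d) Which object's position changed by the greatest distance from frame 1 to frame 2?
the orange pentagon

(moved 6.1; next 5.6)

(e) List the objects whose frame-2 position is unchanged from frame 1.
the blue cross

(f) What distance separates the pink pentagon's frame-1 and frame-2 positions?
1.6

The pink pentagon moved from (6.8, 12.1) to (6.1, 10.7), a distance of √(0.7² + 1.4²) ≈ 1.6.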